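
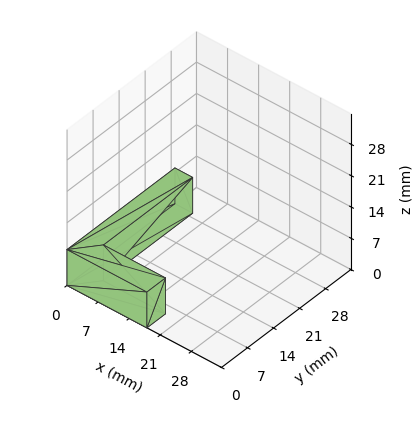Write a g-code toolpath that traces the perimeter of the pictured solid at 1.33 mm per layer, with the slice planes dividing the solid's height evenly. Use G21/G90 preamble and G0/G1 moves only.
Reading the render: the shape is an L-shaped prism: outer 18 × 29 mm, arm thicknesses ≈ 5 mm (horizontal) and 4 mm (vertical), extruded 8 mm in z (dimensions read to the nearest mm from the axis ticks). For the g-code, the solid's height is divided into equal slices at the stated Δz and each level perimeter traced with G1 moves after a G0 lift.

; perimeter-only toolpath
G21 ; units = mm
G90 ; absolute positioning
G28 ; home
; layer 1
G0 Z1.33
G0 X0.00 Y0.00
G1 X18.00 Y0.00
G1 X18.00 Y5.00
G1 X4.00 Y5.00
G1 X4.00 Y29.00
G1 X0.00 Y29.00
G1 X0.00 Y0.00
; layer 2
G0 Z2.67
G0 X0.00 Y0.00
G1 X18.00 Y0.00
G1 X18.00 Y5.00
G1 X4.00 Y5.00
G1 X4.00 Y29.00
G1 X0.00 Y29.00
G1 X0.00 Y0.00
; layer 3
G0 Z4.00
G0 X0.00 Y0.00
G1 X18.00 Y0.00
G1 X18.00 Y5.00
G1 X4.00 Y5.00
G1 X4.00 Y29.00
G1 X0.00 Y29.00
G1 X0.00 Y0.00
; layer 4
G0 Z5.33
G0 X0.00 Y0.00
G1 X18.00 Y0.00
G1 X18.00 Y5.00
G1 X4.00 Y5.00
G1 X4.00 Y29.00
G1 X0.00 Y29.00
G1 X0.00 Y0.00
; layer 5
G0 Z6.67
G0 X0.00 Y0.00
G1 X18.00 Y0.00
G1 X18.00 Y5.00
G1 X4.00 Y5.00
G1 X4.00 Y29.00
G1 X0.00 Y29.00
G1 X0.00 Y0.00
; layer 6
G0 Z8.00
G0 X0.00 Y0.00
G1 X18.00 Y0.00
G1 X18.00 Y5.00
G1 X4.00 Y5.00
G1 X4.00 Y29.00
G1 X0.00 Y29.00
G1 X0.00 Y0.00
M2 ; end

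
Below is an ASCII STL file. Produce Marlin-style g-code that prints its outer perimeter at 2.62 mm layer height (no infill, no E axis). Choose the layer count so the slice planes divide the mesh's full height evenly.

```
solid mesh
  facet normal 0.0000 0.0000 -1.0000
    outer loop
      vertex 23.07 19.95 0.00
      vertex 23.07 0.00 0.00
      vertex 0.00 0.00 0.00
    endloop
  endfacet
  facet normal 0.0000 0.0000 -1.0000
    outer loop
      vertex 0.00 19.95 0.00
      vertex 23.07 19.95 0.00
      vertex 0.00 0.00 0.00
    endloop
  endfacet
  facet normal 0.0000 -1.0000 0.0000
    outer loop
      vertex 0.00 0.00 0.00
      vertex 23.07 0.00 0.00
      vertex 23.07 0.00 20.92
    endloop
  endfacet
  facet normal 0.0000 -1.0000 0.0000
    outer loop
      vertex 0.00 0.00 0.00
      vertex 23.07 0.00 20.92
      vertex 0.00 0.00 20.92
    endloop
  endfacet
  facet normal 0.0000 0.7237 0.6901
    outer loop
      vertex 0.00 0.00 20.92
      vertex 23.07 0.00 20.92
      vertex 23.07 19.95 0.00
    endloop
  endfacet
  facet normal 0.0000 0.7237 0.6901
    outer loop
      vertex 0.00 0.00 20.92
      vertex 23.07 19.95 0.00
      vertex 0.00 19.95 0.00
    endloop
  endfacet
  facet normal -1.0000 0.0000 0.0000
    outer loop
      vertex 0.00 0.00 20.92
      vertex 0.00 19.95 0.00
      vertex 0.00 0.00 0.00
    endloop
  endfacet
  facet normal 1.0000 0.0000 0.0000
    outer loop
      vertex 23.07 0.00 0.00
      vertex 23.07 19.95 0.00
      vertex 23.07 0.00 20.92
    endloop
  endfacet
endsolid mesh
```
; perimeter-only toolpath
G21 ; units = mm
G90 ; absolute positioning
G28 ; home
; layer 1
G0 Z2.62
G0 X0.00 Y0.00
G1 X23.07 Y0.00
G1 X23.07 Y17.46
G1 X0.00 Y17.46
G1 X0.00 Y0.00
; layer 2
G0 Z5.23
G0 X0.00 Y0.00
G1 X23.07 Y0.00
G1 X23.07 Y14.96
G1 X0.00 Y14.96
G1 X0.00 Y0.00
; layer 3
G0 Z7.85
G0 X0.00 Y0.00
G1 X23.07 Y0.00
G1 X23.07 Y12.47
G1 X0.00 Y12.47
G1 X0.00 Y0.00
; layer 4
G0 Z10.46
G0 X0.00 Y0.00
G1 X23.07 Y0.00
G1 X23.07 Y9.97
G1 X0.00 Y9.97
G1 X0.00 Y0.00
; layer 5
G0 Z13.08
G0 X0.00 Y0.00
G1 X23.07 Y0.00
G1 X23.07 Y7.48
G1 X0.00 Y7.48
G1 X0.00 Y0.00
; layer 6
G0 Z15.69
G0 X0.00 Y0.00
G1 X23.07 Y0.00
G1 X23.07 Y4.99
G1 X0.00 Y4.99
G1 X0.00 Y0.00
; layer 7
G0 Z18.30
G0 X0.00 Y0.00
G1 X23.07 Y0.00
G1 X23.07 Y2.49
G1 X0.00 Y2.49
G1 X0.00 Y0.00
M2 ; end

The solid is a wedge (ramp): 23.1 × 19.9 mm base, rising to 20.9 mm along the y=0 edge and sloping linearly to z=0 at y=19.9. Slicing at Δz = 2.62 mm — 8 equal slices spanning the solid's height, so layer i sits at z = i·h/8 — gives 7 non-empty perimeters. Each is a 4-segment closed polygon; G0 lifts to the layer z and rapids to the start vertex, then G1 traces the edges. The cross-section shrinks linearly with z (the slice at the apex is degenerate and omitted).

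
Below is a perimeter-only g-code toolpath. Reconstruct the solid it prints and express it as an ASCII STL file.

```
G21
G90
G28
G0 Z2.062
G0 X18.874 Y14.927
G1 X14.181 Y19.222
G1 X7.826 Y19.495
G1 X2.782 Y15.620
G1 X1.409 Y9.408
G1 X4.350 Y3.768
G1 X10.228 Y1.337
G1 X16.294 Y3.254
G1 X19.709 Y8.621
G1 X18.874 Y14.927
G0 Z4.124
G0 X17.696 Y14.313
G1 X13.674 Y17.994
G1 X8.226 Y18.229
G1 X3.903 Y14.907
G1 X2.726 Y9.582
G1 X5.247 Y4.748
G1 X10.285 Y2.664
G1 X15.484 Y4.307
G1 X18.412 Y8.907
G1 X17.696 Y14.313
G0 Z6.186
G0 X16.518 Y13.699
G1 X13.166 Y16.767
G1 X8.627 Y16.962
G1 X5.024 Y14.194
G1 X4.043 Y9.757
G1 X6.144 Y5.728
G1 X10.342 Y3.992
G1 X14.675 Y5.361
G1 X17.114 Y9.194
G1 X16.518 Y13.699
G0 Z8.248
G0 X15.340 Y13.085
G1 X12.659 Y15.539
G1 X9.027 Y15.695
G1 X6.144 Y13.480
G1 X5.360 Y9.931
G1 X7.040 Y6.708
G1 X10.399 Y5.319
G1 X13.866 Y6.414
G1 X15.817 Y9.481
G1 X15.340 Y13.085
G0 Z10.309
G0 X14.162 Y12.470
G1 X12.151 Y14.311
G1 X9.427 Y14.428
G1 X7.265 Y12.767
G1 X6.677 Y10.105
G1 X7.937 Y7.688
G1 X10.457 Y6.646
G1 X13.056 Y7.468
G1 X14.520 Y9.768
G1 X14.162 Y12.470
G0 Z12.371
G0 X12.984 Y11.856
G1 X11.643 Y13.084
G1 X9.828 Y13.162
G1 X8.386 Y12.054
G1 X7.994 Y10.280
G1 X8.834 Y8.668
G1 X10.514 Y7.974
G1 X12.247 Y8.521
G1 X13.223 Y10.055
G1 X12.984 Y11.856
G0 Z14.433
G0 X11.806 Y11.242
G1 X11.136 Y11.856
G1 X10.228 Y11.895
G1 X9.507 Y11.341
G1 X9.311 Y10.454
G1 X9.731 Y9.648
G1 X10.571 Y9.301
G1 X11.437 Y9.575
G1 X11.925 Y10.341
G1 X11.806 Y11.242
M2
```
solid part
  facet normal 0.0000 0.0000 -1.0000
    outer loop
      vertex 7.426 20.762 0.000
      vertex 14.689 20.450 0.000
      vertex 20.052 15.541 0.000
    endloop
  endfacet
  facet normal 0.0000 0.0000 -1.0000
    outer loop
      vertex 1.661 16.333 0.000
      vertex 7.426 20.762 0.000
      vertex 20.052 15.541 0.000
    endloop
  endfacet
  facet normal 0.0000 0.0000 -1.0000
    outer loop
      vertex 0.092 9.234 0.000
      vertex 1.661 16.333 0.000
      vertex 20.052 15.541 0.000
    endloop
  endfacet
  facet normal 0.0000 0.0000 -1.0000
    outer loop
      vertex 3.453 2.788 0.000
      vertex 0.092 9.234 0.000
      vertex 20.052 15.541 0.000
    endloop
  endfacet
  facet normal 0.0000 0.0000 -1.0000
    outer loop
      vertex 10.171 0.010 0.000
      vertex 3.453 2.788 0.000
      vertex 20.052 15.541 0.000
    endloop
  endfacet
  facet normal 0.0000 0.0000 -1.0000
    outer loop
      vertex 17.103 2.200 0.000
      vertex 10.171 0.010 0.000
      vertex 20.052 15.541 0.000
    endloop
  endfacet
  facet normal 0.0000 0.0000 -1.0000
    outer loop
      vertex 21.006 8.334 0.000
      vertex 17.103 2.200 0.000
      vertex 20.052 15.541 0.000
    endloop
  endfacet
  facet normal 0.5776 0.6310 0.5179
    outer loop
      vertex 20.052 15.541 0.000
      vertex 14.689 20.450 0.000
      vertex 10.628 10.628 16.495
    endloop
  endfacet
  facet normal 0.0367 0.8546 0.5179
    outer loop
      vertex 14.689 20.450 0.000
      vertex 7.426 20.762 0.000
      vertex 10.628 10.628 16.495
    endloop
  endfacet
  facet normal -0.5211 0.6784 0.5179
    outer loop
      vertex 7.426 20.762 0.000
      vertex 1.661 16.333 0.000
      vertex 10.628 10.628 16.495
    endloop
  endfacet
  facet normal -0.8353 0.1846 0.5179
    outer loop
      vertex 1.661 16.333 0.000
      vertex 0.092 9.234 0.000
      vertex 10.628 10.628 16.495
    endloop
  endfacet
  facet normal -0.7585 -0.3955 0.5179
    outer loop
      vertex 0.092 9.234 0.000
      vertex 3.453 2.788 0.000
      vertex 10.628 10.628 16.495
    endloop
  endfacet
  facet normal -0.3269 -0.7905 0.5179
    outer loop
      vertex 3.453 2.788 0.000
      vertex 10.171 0.010 0.000
      vertex 10.628 10.628 16.495
    endloop
  endfacet
  facet normal 0.2577 -0.8157 0.5179
    outer loop
      vertex 10.171 0.010 0.000
      vertex 17.103 2.200 0.000
      vertex 10.628 10.628 16.495
    endloop
  endfacet
  facet normal 0.7217 -0.4592 0.5179
    outer loop
      vertex 17.103 2.200 0.000
      vertex 21.006 8.334 0.000
      vertex 10.628 10.628 16.495
    endloop
  endfacet
  facet normal 0.8480 0.1123 0.5179
    outer loop
      vertex 21.006 8.334 0.000
      vertex 20.052 15.541 0.000
      vertex 10.628 10.628 16.495
    endloop
  endfacet
endsolid part

The G0 Z moves step by Δz≈2.062 mm. The G1 loops shrink linearly with z, so the solid tapers from its base footprint up to z≈16.5. Closing with a flat bottom cap and the tapered top and triangulating gives 16 facets — a regular 9-sided pyramid, base circumscribed radius ≈ 10.6 mm, apex at z ≈ 16.5 mm.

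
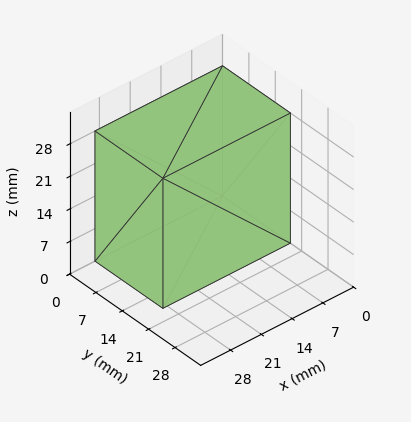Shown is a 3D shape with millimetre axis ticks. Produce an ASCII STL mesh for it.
Reading the render: the shape is a rectangular box, roughly 29 × 18 mm footprint and 28 mm tall (dimensions read to the nearest mm from the axis ticks). For the STL, each face is triangulated and given an outward normal.

solid part
  facet normal 0.0000 0.0000 -1.0000
    outer loop
      vertex 29.00 18.00 0.00
      vertex 29.00 0.00 0.00
      vertex 0.00 0.00 0.00
    endloop
  endfacet
  facet normal 0.0000 0.0000 -1.0000
    outer loop
      vertex 0.00 18.00 0.00
      vertex 29.00 18.00 0.00
      vertex 0.00 0.00 0.00
    endloop
  endfacet
  facet normal 0.0000 0.0000 1.0000
    outer loop
      vertex 0.00 0.00 28.00
      vertex 29.00 0.00 28.00
      vertex 29.00 18.00 28.00
    endloop
  endfacet
  facet normal 0.0000 0.0000 1.0000
    outer loop
      vertex 0.00 0.00 28.00
      vertex 29.00 18.00 28.00
      vertex 0.00 18.00 28.00
    endloop
  endfacet
  facet normal 0.0000 -1.0000 0.0000
    outer loop
      vertex 0.00 0.00 0.00
      vertex 29.00 0.00 0.00
      vertex 29.00 0.00 28.00
    endloop
  endfacet
  facet normal 0.0000 -1.0000 0.0000
    outer loop
      vertex 0.00 0.00 0.00
      vertex 29.00 0.00 28.00
      vertex 0.00 0.00 28.00
    endloop
  endfacet
  facet normal 0.0000 1.0000 0.0000
    outer loop
      vertex 29.00 18.00 28.00
      vertex 29.00 18.00 0.00
      vertex 0.00 18.00 0.00
    endloop
  endfacet
  facet normal 0.0000 1.0000 0.0000
    outer loop
      vertex 0.00 18.00 28.00
      vertex 29.00 18.00 28.00
      vertex 0.00 18.00 0.00
    endloop
  endfacet
  facet normal -1.0000 0.0000 0.0000
    outer loop
      vertex 0.00 18.00 28.00
      vertex 0.00 18.00 0.00
      vertex 0.00 0.00 0.00
    endloop
  endfacet
  facet normal -1.0000 0.0000 0.0000
    outer loop
      vertex 0.00 0.00 28.00
      vertex 0.00 18.00 28.00
      vertex 0.00 0.00 0.00
    endloop
  endfacet
  facet normal 1.0000 0.0000 0.0000
    outer loop
      vertex 29.00 0.00 0.00
      vertex 29.00 18.00 0.00
      vertex 29.00 18.00 28.00
    endloop
  endfacet
  facet normal 1.0000 0.0000 0.0000
    outer loop
      vertex 29.00 0.00 0.00
      vertex 29.00 18.00 28.00
      vertex 29.00 0.00 28.00
    endloop
  endfacet
endsolid part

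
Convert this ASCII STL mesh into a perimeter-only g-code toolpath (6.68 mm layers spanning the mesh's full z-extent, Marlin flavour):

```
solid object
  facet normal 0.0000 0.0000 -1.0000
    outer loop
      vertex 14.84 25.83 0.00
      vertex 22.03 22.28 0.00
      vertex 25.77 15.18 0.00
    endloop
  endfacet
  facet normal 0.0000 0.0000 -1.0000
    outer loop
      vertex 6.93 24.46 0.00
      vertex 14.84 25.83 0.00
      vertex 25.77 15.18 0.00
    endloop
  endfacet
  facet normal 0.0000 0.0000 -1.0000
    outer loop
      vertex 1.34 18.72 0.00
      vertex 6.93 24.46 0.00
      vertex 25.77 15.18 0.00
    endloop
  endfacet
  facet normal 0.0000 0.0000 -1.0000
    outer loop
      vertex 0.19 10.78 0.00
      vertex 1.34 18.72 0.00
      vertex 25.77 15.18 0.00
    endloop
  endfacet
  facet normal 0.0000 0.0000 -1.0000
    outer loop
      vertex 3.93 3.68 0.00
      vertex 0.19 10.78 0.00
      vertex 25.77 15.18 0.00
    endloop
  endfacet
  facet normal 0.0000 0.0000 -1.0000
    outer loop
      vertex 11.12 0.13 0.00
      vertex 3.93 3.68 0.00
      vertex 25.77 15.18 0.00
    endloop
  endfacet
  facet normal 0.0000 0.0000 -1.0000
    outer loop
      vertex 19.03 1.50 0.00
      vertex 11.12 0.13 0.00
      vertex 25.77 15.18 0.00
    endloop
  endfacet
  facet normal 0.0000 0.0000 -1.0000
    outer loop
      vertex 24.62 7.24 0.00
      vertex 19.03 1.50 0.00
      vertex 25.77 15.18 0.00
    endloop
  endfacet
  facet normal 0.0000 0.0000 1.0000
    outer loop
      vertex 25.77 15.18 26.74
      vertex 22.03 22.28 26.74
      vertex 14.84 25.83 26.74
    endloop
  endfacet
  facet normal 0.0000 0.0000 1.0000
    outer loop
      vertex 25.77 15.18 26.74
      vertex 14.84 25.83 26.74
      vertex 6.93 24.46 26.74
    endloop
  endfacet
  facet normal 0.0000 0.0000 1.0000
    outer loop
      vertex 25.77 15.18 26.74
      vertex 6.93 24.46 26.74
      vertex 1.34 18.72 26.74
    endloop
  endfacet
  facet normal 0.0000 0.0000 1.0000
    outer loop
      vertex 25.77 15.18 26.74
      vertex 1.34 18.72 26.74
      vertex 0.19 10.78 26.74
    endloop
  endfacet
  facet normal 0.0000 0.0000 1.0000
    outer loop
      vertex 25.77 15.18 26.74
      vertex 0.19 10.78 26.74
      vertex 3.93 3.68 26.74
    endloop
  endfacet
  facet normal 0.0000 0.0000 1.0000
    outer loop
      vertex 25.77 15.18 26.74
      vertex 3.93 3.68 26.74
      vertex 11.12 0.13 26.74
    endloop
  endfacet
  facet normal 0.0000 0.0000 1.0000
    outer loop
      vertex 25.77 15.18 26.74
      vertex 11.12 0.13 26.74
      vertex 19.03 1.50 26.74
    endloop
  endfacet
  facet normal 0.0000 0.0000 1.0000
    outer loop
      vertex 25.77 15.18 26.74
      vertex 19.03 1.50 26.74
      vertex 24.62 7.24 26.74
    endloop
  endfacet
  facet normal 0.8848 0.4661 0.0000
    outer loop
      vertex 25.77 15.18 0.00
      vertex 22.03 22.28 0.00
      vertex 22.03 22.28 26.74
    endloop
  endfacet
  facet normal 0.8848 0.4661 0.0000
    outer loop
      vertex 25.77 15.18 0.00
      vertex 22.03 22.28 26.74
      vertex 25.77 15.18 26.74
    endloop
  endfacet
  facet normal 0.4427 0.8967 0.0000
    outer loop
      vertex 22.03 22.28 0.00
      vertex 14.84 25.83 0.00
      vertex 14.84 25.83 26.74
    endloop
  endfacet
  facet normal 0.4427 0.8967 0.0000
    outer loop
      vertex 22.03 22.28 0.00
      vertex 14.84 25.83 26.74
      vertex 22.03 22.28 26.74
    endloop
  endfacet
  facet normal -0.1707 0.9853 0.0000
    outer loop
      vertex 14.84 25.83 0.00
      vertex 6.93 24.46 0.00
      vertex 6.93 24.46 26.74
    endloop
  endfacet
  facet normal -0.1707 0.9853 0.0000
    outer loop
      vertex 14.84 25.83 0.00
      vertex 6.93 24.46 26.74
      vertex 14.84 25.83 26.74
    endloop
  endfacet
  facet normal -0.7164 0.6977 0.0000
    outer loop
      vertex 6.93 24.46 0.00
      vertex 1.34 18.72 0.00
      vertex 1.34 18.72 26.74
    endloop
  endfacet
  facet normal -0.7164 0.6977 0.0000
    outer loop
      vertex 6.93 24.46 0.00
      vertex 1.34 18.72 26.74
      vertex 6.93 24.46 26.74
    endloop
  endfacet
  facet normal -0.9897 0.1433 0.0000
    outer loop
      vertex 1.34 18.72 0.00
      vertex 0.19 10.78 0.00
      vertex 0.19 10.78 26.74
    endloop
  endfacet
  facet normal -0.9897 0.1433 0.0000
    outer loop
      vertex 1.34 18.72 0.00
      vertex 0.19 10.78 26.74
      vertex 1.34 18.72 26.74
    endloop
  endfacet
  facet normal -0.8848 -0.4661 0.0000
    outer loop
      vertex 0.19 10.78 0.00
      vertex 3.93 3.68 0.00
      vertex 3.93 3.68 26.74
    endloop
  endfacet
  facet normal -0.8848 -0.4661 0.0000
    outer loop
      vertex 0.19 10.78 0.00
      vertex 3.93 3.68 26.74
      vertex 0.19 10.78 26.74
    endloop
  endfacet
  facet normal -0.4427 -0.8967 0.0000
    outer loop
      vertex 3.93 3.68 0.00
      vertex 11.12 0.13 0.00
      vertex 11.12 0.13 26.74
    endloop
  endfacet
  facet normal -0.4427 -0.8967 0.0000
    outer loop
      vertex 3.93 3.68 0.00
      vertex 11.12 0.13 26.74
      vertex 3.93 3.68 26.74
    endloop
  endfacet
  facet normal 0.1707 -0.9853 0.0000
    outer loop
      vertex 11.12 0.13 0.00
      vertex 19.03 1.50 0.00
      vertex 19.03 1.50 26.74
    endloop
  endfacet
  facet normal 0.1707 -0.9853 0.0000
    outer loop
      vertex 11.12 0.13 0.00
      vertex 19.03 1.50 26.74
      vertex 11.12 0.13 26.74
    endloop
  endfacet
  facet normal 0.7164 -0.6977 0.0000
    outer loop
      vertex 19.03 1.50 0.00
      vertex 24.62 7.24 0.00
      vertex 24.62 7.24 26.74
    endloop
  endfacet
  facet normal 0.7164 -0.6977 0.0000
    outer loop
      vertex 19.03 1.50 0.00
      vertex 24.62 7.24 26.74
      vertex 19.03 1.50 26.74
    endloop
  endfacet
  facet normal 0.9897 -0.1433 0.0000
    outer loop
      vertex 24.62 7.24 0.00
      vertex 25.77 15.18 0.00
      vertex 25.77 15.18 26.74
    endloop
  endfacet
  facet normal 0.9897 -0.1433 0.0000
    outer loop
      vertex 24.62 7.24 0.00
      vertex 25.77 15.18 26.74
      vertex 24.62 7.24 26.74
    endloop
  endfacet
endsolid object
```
; perimeter-only toolpath
G21 ; units = mm
G90 ; absolute positioning
G28 ; home
; layer 1
G0 Z6.68
G0 X25.77 Y15.18
G1 X22.03 Y22.28
G1 X14.84 Y25.83
G1 X6.93 Y24.46
G1 X1.34 Y18.72
G1 X0.19 Y10.78
G1 X3.93 Y3.68
G1 X11.12 Y0.13
G1 X19.03 Y1.50
G1 X24.62 Y7.24
G1 X25.77 Y15.18
; layer 2
G0 Z13.37
G0 X25.77 Y15.18
G1 X22.03 Y22.28
G1 X14.84 Y25.83
G1 X6.93 Y24.46
G1 X1.34 Y18.72
G1 X0.19 Y10.78
G1 X3.93 Y3.68
G1 X11.12 Y0.13
G1 X19.03 Y1.50
G1 X24.62 Y7.24
G1 X25.77 Y15.18
; layer 3
G0 Z20.05
G0 X25.77 Y15.18
G1 X22.03 Y22.28
G1 X14.84 Y25.83
G1 X6.93 Y24.46
G1 X1.34 Y18.72
G1 X0.19 Y10.78
G1 X3.93 Y3.68
G1 X11.12 Y0.13
G1 X19.03 Y1.50
G1 X24.62 Y7.24
G1 X25.77 Y15.18
; layer 4
G0 Z26.74
G0 X25.77 Y15.18
G1 X22.03 Y22.28
G1 X14.84 Y25.83
G1 X6.93 Y24.46
G1 X1.34 Y18.72
G1 X0.19 Y10.78
G1 X3.93 Y3.68
G1 X11.12 Y0.13
G1 X19.03 Y1.50
G1 X24.62 Y7.24
G1 X25.77 Y15.18
M2 ; end

The solid is a regular 10-sided prism (a cylinder approximated with 10 flat sides), circumscribed radius ≈ 13 mm, height ≈ 26.7 mm. Slicing at Δz = 6.68 mm — 4 equal slices spanning the solid's height, so layer i sits at z = i·h/4 — gives 4 non-empty perimeters. Each is a 10-segment closed polygon; G0 lifts to the layer z and rapids to the start vertex, then G1 traces the edges.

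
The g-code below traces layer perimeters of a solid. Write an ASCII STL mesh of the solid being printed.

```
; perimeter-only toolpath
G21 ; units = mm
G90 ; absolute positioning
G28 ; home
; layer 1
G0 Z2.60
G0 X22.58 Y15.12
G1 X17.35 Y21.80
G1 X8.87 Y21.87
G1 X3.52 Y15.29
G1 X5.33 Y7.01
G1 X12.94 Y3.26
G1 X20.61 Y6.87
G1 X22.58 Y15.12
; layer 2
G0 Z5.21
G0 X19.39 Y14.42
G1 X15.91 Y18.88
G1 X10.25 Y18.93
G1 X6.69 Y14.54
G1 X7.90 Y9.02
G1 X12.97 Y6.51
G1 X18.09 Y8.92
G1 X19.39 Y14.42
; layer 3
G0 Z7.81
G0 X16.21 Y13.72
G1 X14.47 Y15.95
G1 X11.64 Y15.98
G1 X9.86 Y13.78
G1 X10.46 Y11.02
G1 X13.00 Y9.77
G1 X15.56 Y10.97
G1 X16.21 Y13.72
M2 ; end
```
solid part
  facet normal 0.0000 0.0000 -1.0000
    outer loop
      vertex 7.48 24.82 0.00
      vertex 18.79 24.72 0.00
      vertex 25.76 15.81 0.00
    endloop
  endfacet
  facet normal 0.0000 0.0000 -1.0000
    outer loop
      vertex 0.35 16.04 0.00
      vertex 7.48 24.82 0.00
      vertex 25.76 15.81 0.00
    endloop
  endfacet
  facet normal 0.0000 0.0000 -1.0000
    outer loop
      vertex 2.77 5.00 0.00
      vertex 0.35 16.04 0.00
      vertex 25.76 15.81 0.00
    endloop
  endfacet
  facet normal 0.0000 0.0000 -1.0000
    outer loop
      vertex 12.91 0.00 0.00
      vertex 2.77 5.00 0.00
      vertex 25.76 15.81 0.00
    endloop
  endfacet
  facet normal 0.0000 0.0000 -1.0000
    outer loop
      vertex 23.14 4.81 0.00
      vertex 12.91 0.00 0.00
      vertex 25.76 15.81 0.00
    endloop
  endfacet
  facet normal 0.5229 0.4090 0.7479
    outer loop
      vertex 25.76 15.81 0.00
      vertex 18.79 24.72 0.00
      vertex 13.03 13.03 10.42
    endloop
  endfacet
  facet normal 0.0059 0.6638 0.7479
    outer loop
      vertex 18.79 24.72 0.00
      vertex 7.48 24.82 0.00
      vertex 13.03 13.03 10.42
    endloop
  endfacet
  facet normal -0.5153 0.4184 0.7479
    outer loop
      vertex 7.48 24.82 0.00
      vertex 0.35 16.04 0.00
      vertex 13.03 13.03 10.42
    endloop
  endfacet
  facet normal -0.6484 -0.1421 0.7479
    outer loop
      vertex 0.35 16.04 0.00
      vertex 2.77 5.00 0.00
      vertex 13.03 13.03 10.42
    endloop
  endfacet
  facet normal -0.2936 -0.5954 0.7479
    outer loop
      vertex 2.77 5.00 0.00
      vertex 12.91 0.00 0.00
      vertex 13.03 13.03 10.42
    endloop
  endfacet
  facet normal 0.2824 -0.6007 0.7479
    outer loop
      vertex 12.91 0.00 0.00
      vertex 23.14 4.81 0.00
      vertex 13.03 13.03 10.42
    endloop
  endfacet
  facet normal 0.6458 -0.1538 0.7479
    outer loop
      vertex 23.14 4.81 0.00
      vertex 25.76 15.81 0.00
      vertex 13.03 13.03 10.42
    endloop
  endfacet
endsolid part

The G0 Z moves step by Δz≈2.60 mm. The G1 loops shrink linearly with z, so the solid tapers from its base footprint up to z≈10.4. Closing with a flat bottom cap and the tapered top and triangulating gives 12 facets — a regular 7-sided pyramid, base circumscribed radius ≈ 13 mm, apex at z ≈ 10.4 mm.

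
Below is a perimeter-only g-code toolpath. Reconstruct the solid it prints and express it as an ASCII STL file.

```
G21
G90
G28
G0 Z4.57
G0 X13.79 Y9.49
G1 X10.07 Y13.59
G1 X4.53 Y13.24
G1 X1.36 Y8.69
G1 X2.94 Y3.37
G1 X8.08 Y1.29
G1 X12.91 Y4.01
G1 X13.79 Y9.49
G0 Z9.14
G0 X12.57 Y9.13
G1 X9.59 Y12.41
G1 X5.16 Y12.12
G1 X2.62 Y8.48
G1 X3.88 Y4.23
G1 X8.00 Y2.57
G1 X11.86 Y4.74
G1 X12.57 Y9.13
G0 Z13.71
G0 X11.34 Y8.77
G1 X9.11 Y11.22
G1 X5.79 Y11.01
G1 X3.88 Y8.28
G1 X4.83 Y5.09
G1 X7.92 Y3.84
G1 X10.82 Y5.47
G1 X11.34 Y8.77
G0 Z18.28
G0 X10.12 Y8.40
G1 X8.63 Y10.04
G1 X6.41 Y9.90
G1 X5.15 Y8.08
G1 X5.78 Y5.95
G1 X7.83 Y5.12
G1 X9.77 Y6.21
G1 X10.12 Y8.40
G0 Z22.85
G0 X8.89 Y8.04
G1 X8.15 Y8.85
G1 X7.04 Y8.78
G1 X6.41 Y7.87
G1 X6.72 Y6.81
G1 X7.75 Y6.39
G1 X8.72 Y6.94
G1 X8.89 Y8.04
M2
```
solid part
  facet normal 0.0000 0.0000 -1.0000
    outer loop
      vertex 3.90 14.35 0.00
      vertex 10.55 14.78 0.00
      vertex 15.02 9.86 0.00
    endloop
  endfacet
  facet normal 0.0000 0.0000 -1.0000
    outer loop
      vertex 0.10 8.89 0.00
      vertex 3.90 14.35 0.00
      vertex 15.02 9.86 0.00
    endloop
  endfacet
  facet normal 0.0000 0.0000 -1.0000
    outer loop
      vertex 1.99 2.51 0.00
      vertex 0.10 8.89 0.00
      vertex 15.02 9.86 0.00
    endloop
  endfacet
  facet normal 0.0000 0.0000 -1.0000
    outer loop
      vertex 8.16 0.02 0.00
      vertex 1.99 2.51 0.00
      vertex 15.02 9.86 0.00
    endloop
  endfacet
  facet normal 0.0000 0.0000 -1.0000
    outer loop
      vertex 13.96 3.28 0.00
      vertex 8.16 0.02 0.00
      vertex 15.02 9.86 0.00
    endloop
  endfacet
  facet normal 0.7177 0.6520 0.2445
    outer loop
      vertex 15.02 9.86 0.00
      vertex 10.55 14.78 0.00
      vertex 7.67 7.67 27.42
    endloop
  endfacet
  facet normal -0.0626 0.9677 0.2443
    outer loop
      vertex 10.55 14.78 0.00
      vertex 3.90 14.35 0.00
      vertex 7.67 7.67 27.42
    endloop
  endfacet
  facet normal -0.7959 0.5539 0.2444
    outer loop
      vertex 3.90 14.35 0.00
      vertex 0.10 8.89 0.00
      vertex 7.67 7.67 27.42
    endloop
  endfacet
  facet normal -0.9297 -0.2754 0.2444
    outer loop
      vertex 0.10 8.89 0.00
      vertex 1.99 2.51 0.00
      vertex 7.67 7.67 27.42
    endloop
  endfacet
  facet normal -0.3629 -0.8992 0.2444
    outer loop
      vertex 1.99 2.51 0.00
      vertex 8.16 0.02 0.00
      vertex 7.67 7.67 27.42
    endloop
  endfacet
  facet normal 0.4751 -0.8453 0.2443
    outer loop
      vertex 8.16 0.02 0.00
      vertex 13.96 3.28 0.00
      vertex 7.67 7.67 27.42
    endloop
  endfacet
  facet normal 0.9574 -0.1542 0.2443
    outer loop
      vertex 13.96 3.28 0.00
      vertex 15.02 9.86 0.00
      vertex 7.67 7.67 27.42
    endloop
  endfacet
endsolid part

The G0 Z moves step by Δz≈4.57 mm. The G1 loops shrink linearly with z, so the solid tapers from its base footprint up to z≈27.4. Closing with a flat bottom cap and the tapered top and triangulating gives 12 facets — a regular 7-sided pyramid, base circumscribed radius ≈ 7.67 mm, apex at z ≈ 27.4 mm.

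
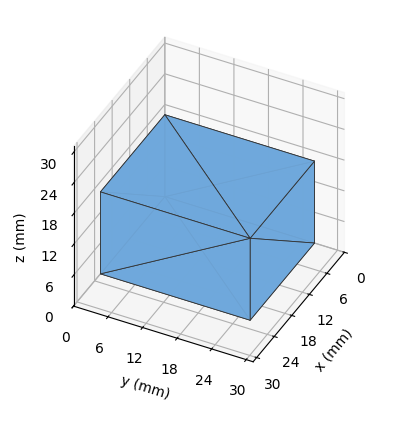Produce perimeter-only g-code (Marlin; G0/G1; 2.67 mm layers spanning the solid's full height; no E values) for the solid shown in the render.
Reading the render: the shape is a rectangular box, roughly 22 × 26 mm footprint and 16 mm tall (dimensions read to the nearest mm from the axis ticks). For the g-code, the solid's height is divided into equal slices at the stated Δz and each level perimeter traced with G1 moves after a G0 lift.

; perimeter-only toolpath
G21 ; units = mm
G90 ; absolute positioning
G28 ; home
; layer 1
G0 Z2.67
G0 X0.00 Y0.00
G1 X22.00 Y0.00
G1 X22.00 Y26.00
G1 X0.00 Y26.00
G1 X0.00 Y0.00
; layer 2
G0 Z5.33
G0 X0.00 Y0.00
G1 X22.00 Y0.00
G1 X22.00 Y26.00
G1 X0.00 Y26.00
G1 X0.00 Y0.00
; layer 3
G0 Z8.00
G0 X0.00 Y0.00
G1 X22.00 Y0.00
G1 X22.00 Y26.00
G1 X0.00 Y26.00
G1 X0.00 Y0.00
; layer 4
G0 Z10.67
G0 X0.00 Y0.00
G1 X22.00 Y0.00
G1 X22.00 Y26.00
G1 X0.00 Y26.00
G1 X0.00 Y0.00
; layer 5
G0 Z13.33
G0 X0.00 Y0.00
G1 X22.00 Y0.00
G1 X22.00 Y26.00
G1 X0.00 Y26.00
G1 X0.00 Y0.00
; layer 6
G0 Z16.00
G0 X0.00 Y0.00
G1 X22.00 Y0.00
G1 X22.00 Y26.00
G1 X0.00 Y26.00
G1 X0.00 Y0.00
M2 ; end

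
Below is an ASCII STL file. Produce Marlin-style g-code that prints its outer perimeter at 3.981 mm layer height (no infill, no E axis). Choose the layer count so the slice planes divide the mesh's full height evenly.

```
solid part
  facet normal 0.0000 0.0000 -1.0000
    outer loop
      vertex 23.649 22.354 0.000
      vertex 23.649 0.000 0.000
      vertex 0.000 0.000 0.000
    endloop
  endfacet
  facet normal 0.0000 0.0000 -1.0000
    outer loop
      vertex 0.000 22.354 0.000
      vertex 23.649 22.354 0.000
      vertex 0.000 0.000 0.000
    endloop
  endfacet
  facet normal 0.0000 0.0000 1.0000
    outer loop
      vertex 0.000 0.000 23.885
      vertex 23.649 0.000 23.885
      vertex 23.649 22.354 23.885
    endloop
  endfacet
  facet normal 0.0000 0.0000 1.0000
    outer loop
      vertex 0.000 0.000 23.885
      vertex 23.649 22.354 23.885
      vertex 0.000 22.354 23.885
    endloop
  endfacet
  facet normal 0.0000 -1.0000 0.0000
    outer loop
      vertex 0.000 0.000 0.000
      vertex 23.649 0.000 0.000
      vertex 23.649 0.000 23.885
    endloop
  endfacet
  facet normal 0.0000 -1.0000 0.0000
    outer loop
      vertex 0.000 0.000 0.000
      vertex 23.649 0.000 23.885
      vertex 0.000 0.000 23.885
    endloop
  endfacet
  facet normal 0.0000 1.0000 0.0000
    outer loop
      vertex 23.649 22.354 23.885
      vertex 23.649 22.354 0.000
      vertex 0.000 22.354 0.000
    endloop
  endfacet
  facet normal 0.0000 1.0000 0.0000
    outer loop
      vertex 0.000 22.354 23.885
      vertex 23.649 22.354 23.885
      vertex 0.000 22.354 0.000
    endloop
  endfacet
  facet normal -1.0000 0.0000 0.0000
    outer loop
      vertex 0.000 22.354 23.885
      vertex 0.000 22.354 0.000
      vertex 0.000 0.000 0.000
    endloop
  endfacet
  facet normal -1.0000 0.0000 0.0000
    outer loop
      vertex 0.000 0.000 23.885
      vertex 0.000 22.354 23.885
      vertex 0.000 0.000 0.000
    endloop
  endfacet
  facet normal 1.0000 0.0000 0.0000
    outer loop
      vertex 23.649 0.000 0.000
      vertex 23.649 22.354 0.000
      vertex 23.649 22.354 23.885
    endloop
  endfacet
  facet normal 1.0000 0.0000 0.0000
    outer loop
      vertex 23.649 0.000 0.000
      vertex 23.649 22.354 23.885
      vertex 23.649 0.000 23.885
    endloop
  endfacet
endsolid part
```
; perimeter-only toolpath
G21 ; units = mm
G90 ; absolute positioning
G28 ; home
; layer 1
G0 Z3.981
G0 X0.000 Y0.000
G1 X23.649 Y0.000
G1 X23.649 Y22.354
G1 X0.000 Y22.354
G1 X0.000 Y0.000
; layer 2
G0 Z7.962
G0 X0.000 Y0.000
G1 X23.649 Y0.000
G1 X23.649 Y22.354
G1 X0.000 Y22.354
G1 X0.000 Y0.000
; layer 3
G0 Z11.943
G0 X0.000 Y0.000
G1 X23.649 Y0.000
G1 X23.649 Y22.354
G1 X0.000 Y22.354
G1 X0.000 Y0.000
; layer 4
G0 Z15.923
G0 X0.000 Y0.000
G1 X23.649 Y0.000
G1 X23.649 Y22.354
G1 X0.000 Y22.354
G1 X0.000 Y0.000
; layer 5
G0 Z19.904
G0 X0.000 Y0.000
G1 X23.649 Y0.000
G1 X23.649 Y22.354
G1 X0.000 Y22.354
G1 X0.000 Y0.000
; layer 6
G0 Z23.885
G0 X0.000 Y0.000
G1 X23.649 Y0.000
G1 X23.649 Y22.354
G1 X0.000 Y22.354
G1 X0.000 Y0.000
M2 ; end

The solid is a rectangular box, roughly 23.6 × 22.4 mm footprint and 23.9 mm tall. Slicing at Δz = 3.981 mm — 6 equal slices spanning the solid's height, so layer i sits at z = i·h/6 — gives 6 non-empty perimeters. Each is a 4-segment closed polygon; G0 lifts to the layer z and rapids to the start vertex, then G1 traces the edges.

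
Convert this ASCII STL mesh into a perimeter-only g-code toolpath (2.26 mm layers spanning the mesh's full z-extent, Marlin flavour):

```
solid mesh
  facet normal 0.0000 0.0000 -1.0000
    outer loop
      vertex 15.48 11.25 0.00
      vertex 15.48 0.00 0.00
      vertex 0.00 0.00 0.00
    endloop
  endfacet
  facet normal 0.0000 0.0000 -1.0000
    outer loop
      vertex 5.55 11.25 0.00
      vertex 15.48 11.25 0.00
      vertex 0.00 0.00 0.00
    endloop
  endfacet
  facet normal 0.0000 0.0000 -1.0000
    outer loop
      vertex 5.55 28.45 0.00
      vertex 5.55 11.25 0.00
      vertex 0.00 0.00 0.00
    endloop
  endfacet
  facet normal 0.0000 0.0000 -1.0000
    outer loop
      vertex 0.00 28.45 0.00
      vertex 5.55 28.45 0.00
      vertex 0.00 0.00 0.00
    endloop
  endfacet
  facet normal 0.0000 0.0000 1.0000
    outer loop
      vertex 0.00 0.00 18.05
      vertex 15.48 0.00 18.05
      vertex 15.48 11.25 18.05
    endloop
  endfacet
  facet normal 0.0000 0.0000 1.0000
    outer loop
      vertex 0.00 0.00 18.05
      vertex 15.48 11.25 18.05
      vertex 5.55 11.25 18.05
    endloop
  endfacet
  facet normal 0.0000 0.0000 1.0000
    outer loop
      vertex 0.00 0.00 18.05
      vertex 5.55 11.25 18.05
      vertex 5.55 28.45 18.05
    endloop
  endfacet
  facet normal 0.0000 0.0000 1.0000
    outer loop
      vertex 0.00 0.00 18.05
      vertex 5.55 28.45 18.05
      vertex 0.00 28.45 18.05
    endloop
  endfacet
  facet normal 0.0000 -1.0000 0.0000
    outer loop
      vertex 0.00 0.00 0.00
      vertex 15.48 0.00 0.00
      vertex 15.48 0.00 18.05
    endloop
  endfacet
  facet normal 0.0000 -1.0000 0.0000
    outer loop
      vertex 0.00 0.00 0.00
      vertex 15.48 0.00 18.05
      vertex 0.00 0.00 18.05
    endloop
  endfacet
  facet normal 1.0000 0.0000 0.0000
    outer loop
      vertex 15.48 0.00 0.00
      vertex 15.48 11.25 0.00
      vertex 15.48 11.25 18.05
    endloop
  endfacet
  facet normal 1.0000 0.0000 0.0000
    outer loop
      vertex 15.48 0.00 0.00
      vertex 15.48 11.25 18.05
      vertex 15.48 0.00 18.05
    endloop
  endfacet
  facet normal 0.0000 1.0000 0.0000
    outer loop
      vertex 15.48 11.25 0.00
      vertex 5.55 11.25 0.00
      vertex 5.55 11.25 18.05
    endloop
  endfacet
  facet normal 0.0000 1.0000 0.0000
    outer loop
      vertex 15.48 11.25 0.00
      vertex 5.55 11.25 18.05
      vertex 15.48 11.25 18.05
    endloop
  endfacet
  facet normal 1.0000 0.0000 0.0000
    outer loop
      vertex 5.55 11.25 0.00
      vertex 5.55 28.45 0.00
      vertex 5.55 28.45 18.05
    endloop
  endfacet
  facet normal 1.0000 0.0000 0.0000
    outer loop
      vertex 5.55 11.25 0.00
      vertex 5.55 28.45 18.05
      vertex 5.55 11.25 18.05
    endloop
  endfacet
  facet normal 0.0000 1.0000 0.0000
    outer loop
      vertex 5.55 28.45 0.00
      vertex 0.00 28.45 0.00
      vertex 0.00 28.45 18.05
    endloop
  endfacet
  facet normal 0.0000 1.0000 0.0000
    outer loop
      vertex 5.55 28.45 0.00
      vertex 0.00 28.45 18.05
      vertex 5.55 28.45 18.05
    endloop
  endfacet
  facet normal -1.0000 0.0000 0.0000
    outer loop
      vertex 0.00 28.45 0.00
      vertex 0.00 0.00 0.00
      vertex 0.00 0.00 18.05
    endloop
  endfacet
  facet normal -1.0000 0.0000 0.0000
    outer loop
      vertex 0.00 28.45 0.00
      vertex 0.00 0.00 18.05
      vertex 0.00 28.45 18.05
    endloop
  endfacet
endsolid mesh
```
; perimeter-only toolpath
G21 ; units = mm
G90 ; absolute positioning
G28 ; home
; layer 1
G0 Z2.26
G0 X0.00 Y0.00
G1 X15.48 Y0.00
G1 X15.48 Y11.25
G1 X5.55 Y11.25
G1 X5.55 Y28.45
G1 X0.00 Y28.45
G1 X0.00 Y0.00
; layer 2
G0 Z4.51
G0 X0.00 Y0.00
G1 X15.48 Y0.00
G1 X15.48 Y11.25
G1 X5.55 Y11.25
G1 X5.55 Y28.45
G1 X0.00 Y28.45
G1 X0.00 Y0.00
; layer 3
G0 Z6.77
G0 X0.00 Y0.00
G1 X15.48 Y0.00
G1 X15.48 Y11.25
G1 X5.55 Y11.25
G1 X5.55 Y28.45
G1 X0.00 Y28.45
G1 X0.00 Y0.00
; layer 4
G0 Z9.03
G0 X0.00 Y0.00
G1 X15.48 Y0.00
G1 X15.48 Y11.25
G1 X5.55 Y11.25
G1 X5.55 Y28.45
G1 X0.00 Y28.45
G1 X0.00 Y0.00
; layer 5
G0 Z11.28
G0 X0.00 Y0.00
G1 X15.48 Y0.00
G1 X15.48 Y11.25
G1 X5.55 Y11.25
G1 X5.55 Y28.45
G1 X0.00 Y28.45
G1 X0.00 Y0.00
; layer 6
G0 Z13.54
G0 X0.00 Y0.00
G1 X15.48 Y0.00
G1 X15.48 Y11.25
G1 X5.55 Y11.25
G1 X5.55 Y28.45
G1 X0.00 Y28.45
G1 X0.00 Y0.00
; layer 7
G0 Z15.79
G0 X0.00 Y0.00
G1 X15.48 Y0.00
G1 X15.48 Y11.25
G1 X5.55 Y11.25
G1 X5.55 Y28.45
G1 X0.00 Y28.45
G1 X0.00 Y0.00
; layer 8
G0 Z18.05
G0 X0.00 Y0.00
G1 X15.48 Y0.00
G1 X15.48 Y11.25
G1 X5.55 Y11.25
G1 X5.55 Y28.45
G1 X0.00 Y28.45
G1 X0.00 Y0.00
M2 ; end

The solid is an L-shaped prism: outer 15.5 × 28.4 mm, arm thicknesses ≈ 11.2 mm (horizontal) and 5.55 mm (vertical), extruded 18.1 mm in z. Slicing at Δz = 2.26 mm — 8 equal slices spanning the solid's height, so layer i sits at z = i·h/8 — gives 8 non-empty perimeters. Each is a 6-segment closed polygon; G0 lifts to the layer z and rapids to the start vertex, then G1 traces the edges.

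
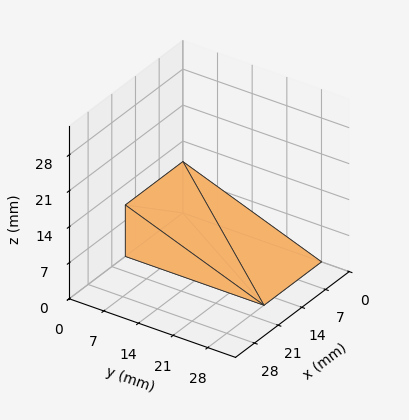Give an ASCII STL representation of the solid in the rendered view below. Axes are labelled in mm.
Reading the render: the shape is a wedge (ramp): 17 × 28 mm base, rising to 10 mm along the y=0 edge and sloping linearly to z=0 at y=28 (dimensions read to the nearest mm from the axis ticks). For the STL, each face is triangulated and given an outward normal.

solid part
  facet normal 0.0000 0.0000 -1.0000
    outer loop
      vertex 17.0 28.0 0.0
      vertex 17.0 0.0 0.0
      vertex 0.0 0.0 0.0
    endloop
  endfacet
  facet normal 0.0000 0.0000 -1.0000
    outer loop
      vertex 0.0 28.0 0.0
      vertex 17.0 28.0 0.0
      vertex 0.0 0.0 0.0
    endloop
  endfacet
  facet normal 0.0000 -1.0000 0.0000
    outer loop
      vertex 0.0 0.0 0.0
      vertex 17.0 0.0 0.0
      vertex 17.0 0.0 10.0
    endloop
  endfacet
  facet normal 0.0000 -1.0000 0.0000
    outer loop
      vertex 0.0 0.0 0.0
      vertex 17.0 0.0 10.0
      vertex 0.0 0.0 10.0
    endloop
  endfacet
  facet normal 0.0000 0.3363 0.9417
    outer loop
      vertex 0.0 0.0 10.0
      vertex 17.0 0.0 10.0
      vertex 17.0 28.0 0.0
    endloop
  endfacet
  facet normal 0.0000 0.3363 0.9417
    outer loop
      vertex 0.0 0.0 10.0
      vertex 17.0 28.0 0.0
      vertex 0.0 28.0 0.0
    endloop
  endfacet
  facet normal -1.0000 0.0000 0.0000
    outer loop
      vertex 0.0 0.0 10.0
      vertex 0.0 28.0 0.0
      vertex 0.0 0.0 0.0
    endloop
  endfacet
  facet normal 1.0000 0.0000 0.0000
    outer loop
      vertex 17.0 0.0 0.0
      vertex 17.0 28.0 0.0
      vertex 17.0 0.0 10.0
    endloop
  endfacet
endsolid part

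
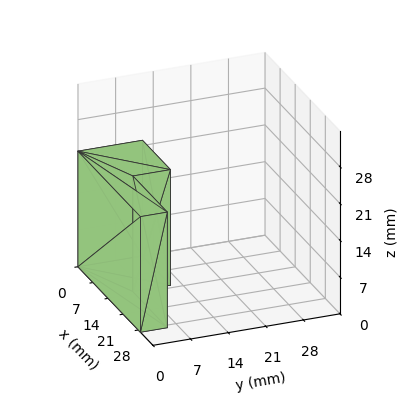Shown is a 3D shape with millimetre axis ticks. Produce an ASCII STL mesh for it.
Reading the render: the shape is an L-shaped prism: outer 29 × 12 mm, arm thicknesses ≈ 5 mm (horizontal) and 13 mm (vertical), extruded 22 mm in z (dimensions read to the nearest mm from the axis ticks). For the STL, each face is triangulated and given an outward normal.

solid part
  facet normal 0.0000 0.0000 -1.0000
    outer loop
      vertex 29.00 5.00 0.00
      vertex 29.00 0.00 0.00
      vertex 0.00 0.00 0.00
    endloop
  endfacet
  facet normal 0.0000 0.0000 -1.0000
    outer loop
      vertex 13.00 5.00 0.00
      vertex 29.00 5.00 0.00
      vertex 0.00 0.00 0.00
    endloop
  endfacet
  facet normal 0.0000 0.0000 -1.0000
    outer loop
      vertex 13.00 12.00 0.00
      vertex 13.00 5.00 0.00
      vertex 0.00 0.00 0.00
    endloop
  endfacet
  facet normal 0.0000 0.0000 -1.0000
    outer loop
      vertex 0.00 12.00 0.00
      vertex 13.00 12.00 0.00
      vertex 0.00 0.00 0.00
    endloop
  endfacet
  facet normal 0.0000 0.0000 1.0000
    outer loop
      vertex 0.00 0.00 22.00
      vertex 29.00 0.00 22.00
      vertex 29.00 5.00 22.00
    endloop
  endfacet
  facet normal 0.0000 0.0000 1.0000
    outer loop
      vertex 0.00 0.00 22.00
      vertex 29.00 5.00 22.00
      vertex 13.00 5.00 22.00
    endloop
  endfacet
  facet normal 0.0000 0.0000 1.0000
    outer loop
      vertex 0.00 0.00 22.00
      vertex 13.00 5.00 22.00
      vertex 13.00 12.00 22.00
    endloop
  endfacet
  facet normal 0.0000 0.0000 1.0000
    outer loop
      vertex 0.00 0.00 22.00
      vertex 13.00 12.00 22.00
      vertex 0.00 12.00 22.00
    endloop
  endfacet
  facet normal 0.0000 -1.0000 0.0000
    outer loop
      vertex 0.00 0.00 0.00
      vertex 29.00 0.00 0.00
      vertex 29.00 0.00 22.00
    endloop
  endfacet
  facet normal 0.0000 -1.0000 0.0000
    outer loop
      vertex 0.00 0.00 0.00
      vertex 29.00 0.00 22.00
      vertex 0.00 0.00 22.00
    endloop
  endfacet
  facet normal 1.0000 0.0000 0.0000
    outer loop
      vertex 29.00 0.00 0.00
      vertex 29.00 5.00 0.00
      vertex 29.00 5.00 22.00
    endloop
  endfacet
  facet normal 1.0000 0.0000 0.0000
    outer loop
      vertex 29.00 0.00 0.00
      vertex 29.00 5.00 22.00
      vertex 29.00 0.00 22.00
    endloop
  endfacet
  facet normal 0.0000 1.0000 0.0000
    outer loop
      vertex 29.00 5.00 0.00
      vertex 13.00 5.00 0.00
      vertex 13.00 5.00 22.00
    endloop
  endfacet
  facet normal 0.0000 1.0000 0.0000
    outer loop
      vertex 29.00 5.00 0.00
      vertex 13.00 5.00 22.00
      vertex 29.00 5.00 22.00
    endloop
  endfacet
  facet normal 1.0000 0.0000 0.0000
    outer loop
      vertex 13.00 5.00 0.00
      vertex 13.00 12.00 0.00
      vertex 13.00 12.00 22.00
    endloop
  endfacet
  facet normal 1.0000 0.0000 0.0000
    outer loop
      vertex 13.00 5.00 0.00
      vertex 13.00 12.00 22.00
      vertex 13.00 5.00 22.00
    endloop
  endfacet
  facet normal 0.0000 1.0000 0.0000
    outer loop
      vertex 13.00 12.00 0.00
      vertex 0.00 12.00 0.00
      vertex 0.00 12.00 22.00
    endloop
  endfacet
  facet normal 0.0000 1.0000 0.0000
    outer loop
      vertex 13.00 12.00 0.00
      vertex 0.00 12.00 22.00
      vertex 13.00 12.00 22.00
    endloop
  endfacet
  facet normal -1.0000 0.0000 0.0000
    outer loop
      vertex 0.00 12.00 0.00
      vertex 0.00 0.00 0.00
      vertex 0.00 0.00 22.00
    endloop
  endfacet
  facet normal -1.0000 0.0000 0.0000
    outer loop
      vertex 0.00 12.00 0.00
      vertex 0.00 0.00 22.00
      vertex 0.00 12.00 22.00
    endloop
  endfacet
endsolid part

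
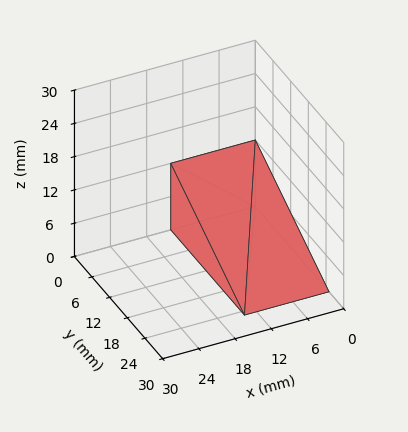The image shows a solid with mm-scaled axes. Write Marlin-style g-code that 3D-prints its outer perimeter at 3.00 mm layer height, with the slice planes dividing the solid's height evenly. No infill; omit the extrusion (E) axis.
Reading the render: the shape is a wedge (ramp): 14 × 25 mm base, rising to 12 mm along the y=0 edge and sloping linearly to z=0 at y=25 (dimensions read to the nearest mm from the axis ticks). For the g-code, the solid's height is divided into equal slices at the stated Δz and each level perimeter traced with G1 moves after a G0 lift.

; perimeter-only toolpath
G21 ; units = mm
G90 ; absolute positioning
G28 ; home
; layer 1
G0 Z3.00
G0 X0.00 Y0.00
G1 X14.00 Y0.00
G1 X14.00 Y18.75
G1 X0.00 Y18.75
G1 X0.00 Y0.00
; layer 2
G0 Z6.00
G0 X0.00 Y0.00
G1 X14.00 Y0.00
G1 X14.00 Y12.50
G1 X0.00 Y12.50
G1 X0.00 Y0.00
; layer 3
G0 Z9.00
G0 X0.00 Y0.00
G1 X14.00 Y0.00
G1 X14.00 Y6.25
G1 X0.00 Y6.25
G1 X0.00 Y0.00
M2 ; end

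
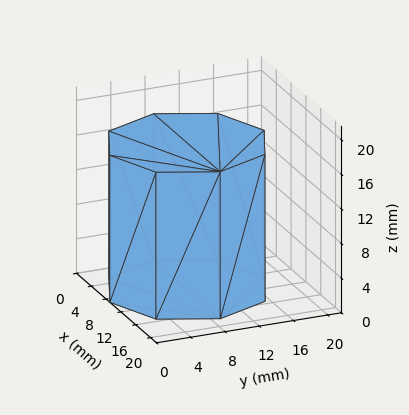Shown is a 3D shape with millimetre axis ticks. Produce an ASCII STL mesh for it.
Reading the render: the shape is a regular 8-sided prism (a cylinder approximated with 8 flat sides), circumscribed radius ≈ 9 mm, height ≈ 17 mm (dimensions read to the nearest mm from the axis ticks). For the STL, each face is triangulated and given an outward normal.

solid part
  facet normal 0.0000 0.0000 -1.0000
    outer loop
      vertex 9.000 18.000 0.000
      vertex 15.364 15.364 0.000
      vertex 18.000 9.000 0.000
    endloop
  endfacet
  facet normal 0.0000 0.0000 -1.0000
    outer loop
      vertex 2.636 15.364 0.000
      vertex 9.000 18.000 0.000
      vertex 18.000 9.000 0.000
    endloop
  endfacet
  facet normal 0.0000 0.0000 -1.0000
    outer loop
      vertex 0.000 9.000 0.000
      vertex 2.636 15.364 0.000
      vertex 18.000 9.000 0.000
    endloop
  endfacet
  facet normal 0.0000 0.0000 -1.0000
    outer loop
      vertex 2.636 2.636 0.000
      vertex 0.000 9.000 0.000
      vertex 18.000 9.000 0.000
    endloop
  endfacet
  facet normal 0.0000 0.0000 -1.0000
    outer loop
      vertex 9.000 0.000 0.000
      vertex 2.636 2.636 0.000
      vertex 18.000 9.000 0.000
    endloop
  endfacet
  facet normal 0.0000 0.0000 -1.0000
    outer loop
      vertex 15.364 2.636 0.000
      vertex 9.000 0.000 0.000
      vertex 18.000 9.000 0.000
    endloop
  endfacet
  facet normal 0.0000 0.0000 1.0000
    outer loop
      vertex 18.000 9.000 17.000
      vertex 15.364 15.364 17.000
      vertex 9.000 18.000 17.000
    endloop
  endfacet
  facet normal 0.0000 0.0000 1.0000
    outer loop
      vertex 18.000 9.000 17.000
      vertex 9.000 18.000 17.000
      vertex 2.636 15.364 17.000
    endloop
  endfacet
  facet normal 0.0000 0.0000 1.0000
    outer loop
      vertex 18.000 9.000 17.000
      vertex 2.636 15.364 17.000
      vertex 0.000 9.000 17.000
    endloop
  endfacet
  facet normal 0.0000 0.0000 1.0000
    outer loop
      vertex 18.000 9.000 17.000
      vertex 0.000 9.000 17.000
      vertex 2.636 2.636 17.000
    endloop
  endfacet
  facet normal 0.0000 0.0000 1.0000
    outer loop
      vertex 18.000 9.000 17.000
      vertex 2.636 2.636 17.000
      vertex 9.000 0.000 17.000
    endloop
  endfacet
  facet normal 0.0000 0.0000 1.0000
    outer loop
      vertex 18.000 9.000 17.000
      vertex 9.000 0.000 17.000
      vertex 15.364 2.636 17.000
    endloop
  endfacet
  facet normal 0.9239 0.3827 0.0000
    outer loop
      vertex 18.000 9.000 0.000
      vertex 15.364 15.364 0.000
      vertex 15.364 15.364 17.000
    endloop
  endfacet
  facet normal 0.9239 0.3827 0.0000
    outer loop
      vertex 18.000 9.000 0.000
      vertex 15.364 15.364 17.000
      vertex 18.000 9.000 17.000
    endloop
  endfacet
  facet normal 0.3827 0.9239 0.0000
    outer loop
      vertex 15.364 15.364 0.000
      vertex 9.000 18.000 0.000
      vertex 9.000 18.000 17.000
    endloop
  endfacet
  facet normal 0.3827 0.9239 0.0000
    outer loop
      vertex 15.364 15.364 0.000
      vertex 9.000 18.000 17.000
      vertex 15.364 15.364 17.000
    endloop
  endfacet
  facet normal -0.3827 0.9239 0.0000
    outer loop
      vertex 9.000 18.000 0.000
      vertex 2.636 15.364 0.000
      vertex 2.636 15.364 17.000
    endloop
  endfacet
  facet normal -0.3827 0.9239 0.0000
    outer loop
      vertex 9.000 18.000 0.000
      vertex 2.636 15.364 17.000
      vertex 9.000 18.000 17.000
    endloop
  endfacet
  facet normal -0.9239 0.3827 0.0000
    outer loop
      vertex 2.636 15.364 0.000
      vertex 0.000 9.000 0.000
      vertex 0.000 9.000 17.000
    endloop
  endfacet
  facet normal -0.9239 0.3827 0.0000
    outer loop
      vertex 2.636 15.364 0.000
      vertex 0.000 9.000 17.000
      vertex 2.636 15.364 17.000
    endloop
  endfacet
  facet normal -0.9239 -0.3827 0.0000
    outer loop
      vertex 0.000 9.000 0.000
      vertex 2.636 2.636 0.000
      vertex 2.636 2.636 17.000
    endloop
  endfacet
  facet normal -0.9239 -0.3827 0.0000
    outer loop
      vertex 0.000 9.000 0.000
      vertex 2.636 2.636 17.000
      vertex 0.000 9.000 17.000
    endloop
  endfacet
  facet normal -0.3827 -0.9239 0.0000
    outer loop
      vertex 2.636 2.636 0.000
      vertex 9.000 0.000 0.000
      vertex 9.000 0.000 17.000
    endloop
  endfacet
  facet normal -0.3827 -0.9239 0.0000
    outer loop
      vertex 2.636 2.636 0.000
      vertex 9.000 0.000 17.000
      vertex 2.636 2.636 17.000
    endloop
  endfacet
  facet normal 0.3827 -0.9239 0.0000
    outer loop
      vertex 9.000 0.000 0.000
      vertex 15.364 2.636 0.000
      vertex 15.364 2.636 17.000
    endloop
  endfacet
  facet normal 0.3827 -0.9239 0.0000
    outer loop
      vertex 9.000 0.000 0.000
      vertex 15.364 2.636 17.000
      vertex 9.000 0.000 17.000
    endloop
  endfacet
  facet normal 0.9239 -0.3827 0.0000
    outer loop
      vertex 15.364 2.636 0.000
      vertex 18.000 9.000 0.000
      vertex 18.000 9.000 17.000
    endloop
  endfacet
  facet normal 0.9239 -0.3827 0.0000
    outer loop
      vertex 15.364 2.636 0.000
      vertex 18.000 9.000 17.000
      vertex 15.364 2.636 17.000
    endloop
  endfacet
endsolid part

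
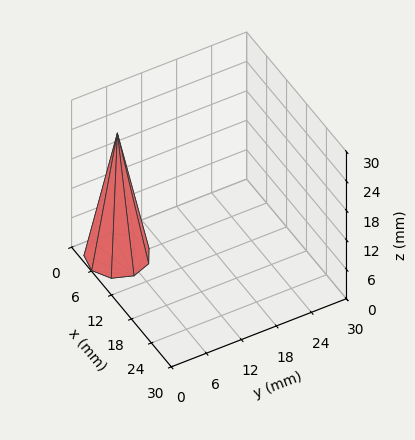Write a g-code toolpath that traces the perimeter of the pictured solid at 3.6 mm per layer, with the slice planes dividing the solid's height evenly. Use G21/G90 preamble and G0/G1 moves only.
Reading the render: the shape is a regular 9-sided pyramid, base circumscribed radius ≈ 5 mm, apex at z ≈ 25 mm (dimensions read to the nearest mm from the axis ticks). For the g-code, the solid's height is divided into equal slices at the stated Δz and each level perimeter traced with G1 moves after a G0 lift.

; perimeter-only toolpath
G21 ; units = mm
G90 ; absolute positioning
G28 ; home
; layer 1
G0 Z3.6
G0 X9.3 Y5.0
G1 X8.3 Y7.7
G1 X5.8 Y9.2
G1 X2.9 Y8.7
G1 X1.0 Y6.5
G1 X1.0 Y3.5
G1 X2.9 Y1.3
G1 X5.8 Y0.8
G1 X8.3 Y2.3
G1 X9.3 Y5.0
; layer 2
G0 Z7.1
G0 X8.6 Y5.0
G1 X7.7 Y7.3
G1 X5.6 Y8.5
G1 X3.2 Y8.1
G1 X1.6 Y6.2
G1 X1.6 Y3.8
G1 X3.2 Y1.9
G1 X5.6 Y1.5
G1 X7.7 Y2.7
G1 X8.6 Y5.0
; layer 3
G0 Z10.7
G0 X7.9 Y5.0
G1 X7.2 Y6.8
G1 X5.5 Y7.8
G1 X3.6 Y7.5
G1 X2.3 Y6.0
G1 X2.3 Y4.0
G1 X3.6 Y2.5
G1 X5.5 Y2.2
G1 X7.2 Y3.2
G1 X7.9 Y5.0
; layer 4
G0 Z14.3
G0 X7.1 Y5.0
G1 X6.6 Y6.4
G1 X5.4 Y7.1
G1 X3.9 Y6.8
G1 X3.0 Y5.7
G1 X3.0 Y4.3
G1 X3.9 Y3.2
G1 X5.4 Y2.9
G1 X6.6 Y3.6
G1 X7.1 Y5.0
; layer 5
G0 Z17.9
G0 X6.4 Y5.0
G1 X6.1 Y5.9
G1 X5.3 Y6.4
G1 X4.3 Y6.2
G1 X3.7 Y5.5
G1 X3.7 Y4.5
G1 X4.3 Y3.8
G1 X5.3 Y3.6
G1 X6.1 Y4.1
G1 X6.4 Y5.0
; layer 6
G0 Z21.4
G0 X5.7 Y5.0
G1 X5.5 Y5.5
G1 X5.1 Y5.7
G1 X4.6 Y5.6
G1 X4.3 Y5.2
G1 X4.3 Y4.8
G1 X4.6 Y4.4
G1 X5.1 Y4.3
G1 X5.5 Y4.5
G1 X5.7 Y5.0
M2 ; end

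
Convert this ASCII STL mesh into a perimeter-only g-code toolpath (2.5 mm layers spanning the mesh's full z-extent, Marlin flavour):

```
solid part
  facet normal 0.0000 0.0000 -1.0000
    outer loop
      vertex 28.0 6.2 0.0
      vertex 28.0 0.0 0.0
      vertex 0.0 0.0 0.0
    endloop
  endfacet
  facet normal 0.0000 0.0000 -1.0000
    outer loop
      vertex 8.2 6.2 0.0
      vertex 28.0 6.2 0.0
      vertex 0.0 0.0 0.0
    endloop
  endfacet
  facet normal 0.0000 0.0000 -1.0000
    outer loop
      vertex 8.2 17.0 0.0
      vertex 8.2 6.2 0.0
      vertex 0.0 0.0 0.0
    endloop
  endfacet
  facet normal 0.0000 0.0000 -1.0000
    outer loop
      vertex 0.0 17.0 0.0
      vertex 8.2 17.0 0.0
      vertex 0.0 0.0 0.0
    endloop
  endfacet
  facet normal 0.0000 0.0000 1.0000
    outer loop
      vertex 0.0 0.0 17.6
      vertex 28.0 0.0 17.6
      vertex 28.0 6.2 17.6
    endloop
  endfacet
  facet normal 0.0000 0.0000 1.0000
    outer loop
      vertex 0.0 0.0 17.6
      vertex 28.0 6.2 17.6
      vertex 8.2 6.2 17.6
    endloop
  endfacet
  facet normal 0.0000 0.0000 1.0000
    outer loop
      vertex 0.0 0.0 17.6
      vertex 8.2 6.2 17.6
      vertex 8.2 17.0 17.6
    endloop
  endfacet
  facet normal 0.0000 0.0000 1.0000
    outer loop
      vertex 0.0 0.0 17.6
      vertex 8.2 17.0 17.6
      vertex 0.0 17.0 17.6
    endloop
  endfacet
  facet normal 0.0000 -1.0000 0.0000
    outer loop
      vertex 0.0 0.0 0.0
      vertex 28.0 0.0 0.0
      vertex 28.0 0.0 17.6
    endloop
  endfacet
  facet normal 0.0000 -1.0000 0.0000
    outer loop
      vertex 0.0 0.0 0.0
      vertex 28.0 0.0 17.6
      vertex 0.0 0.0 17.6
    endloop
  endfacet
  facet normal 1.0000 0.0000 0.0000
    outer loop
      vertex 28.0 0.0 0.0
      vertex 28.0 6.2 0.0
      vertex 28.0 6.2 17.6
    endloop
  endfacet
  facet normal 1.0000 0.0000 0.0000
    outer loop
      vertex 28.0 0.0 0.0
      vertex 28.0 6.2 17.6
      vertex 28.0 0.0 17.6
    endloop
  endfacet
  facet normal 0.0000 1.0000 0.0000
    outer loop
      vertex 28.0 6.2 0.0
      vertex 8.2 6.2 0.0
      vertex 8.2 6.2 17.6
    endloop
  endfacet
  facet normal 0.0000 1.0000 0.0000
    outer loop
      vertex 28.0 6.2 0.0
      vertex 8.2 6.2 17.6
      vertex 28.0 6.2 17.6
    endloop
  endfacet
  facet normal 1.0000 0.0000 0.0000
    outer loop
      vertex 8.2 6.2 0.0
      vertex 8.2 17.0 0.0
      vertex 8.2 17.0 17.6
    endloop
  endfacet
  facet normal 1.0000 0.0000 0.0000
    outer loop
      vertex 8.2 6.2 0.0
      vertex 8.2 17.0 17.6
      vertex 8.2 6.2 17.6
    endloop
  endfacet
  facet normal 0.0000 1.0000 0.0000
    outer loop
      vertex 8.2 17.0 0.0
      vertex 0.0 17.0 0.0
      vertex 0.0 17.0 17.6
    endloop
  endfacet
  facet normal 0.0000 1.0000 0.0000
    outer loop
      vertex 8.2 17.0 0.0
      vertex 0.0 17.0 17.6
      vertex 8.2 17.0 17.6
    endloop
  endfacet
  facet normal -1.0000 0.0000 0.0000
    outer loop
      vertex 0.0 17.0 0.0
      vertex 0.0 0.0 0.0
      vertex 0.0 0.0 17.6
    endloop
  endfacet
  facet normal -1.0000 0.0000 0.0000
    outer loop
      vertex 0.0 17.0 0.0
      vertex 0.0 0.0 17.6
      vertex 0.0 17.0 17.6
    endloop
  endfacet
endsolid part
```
; perimeter-only toolpath
G21 ; units = mm
G90 ; absolute positioning
G28 ; home
; layer 1
G0 Z2.5
G0 X0.0 Y0.0
G1 X28.0 Y0.0
G1 X28.0 Y6.2
G1 X8.2 Y6.2
G1 X8.2 Y17.0
G1 X0.0 Y17.0
G1 X0.0 Y0.0
; layer 2
G0 Z5.0
G0 X0.0 Y0.0
G1 X28.0 Y0.0
G1 X28.0 Y6.2
G1 X8.2 Y6.2
G1 X8.2 Y17.0
G1 X0.0 Y17.0
G1 X0.0 Y0.0
; layer 3
G0 Z7.5
G0 X0.0 Y0.0
G1 X28.0 Y0.0
G1 X28.0 Y6.2
G1 X8.2 Y6.2
G1 X8.2 Y17.0
G1 X0.0 Y17.0
G1 X0.0 Y0.0
; layer 4
G0 Z10.1
G0 X0.0 Y0.0
G1 X28.0 Y0.0
G1 X28.0 Y6.2
G1 X8.2 Y6.2
G1 X8.2 Y17.0
G1 X0.0 Y17.0
G1 X0.0 Y0.0
; layer 5
G0 Z12.6
G0 X0.0 Y0.0
G1 X28.0 Y0.0
G1 X28.0 Y6.2
G1 X8.2 Y6.2
G1 X8.2 Y17.0
G1 X0.0 Y17.0
G1 X0.0 Y0.0
; layer 6
G0 Z15.1
G0 X0.0 Y0.0
G1 X28.0 Y0.0
G1 X28.0 Y6.2
G1 X8.2 Y6.2
G1 X8.2 Y17.0
G1 X0.0 Y17.0
G1 X0.0 Y0.0
; layer 7
G0 Z17.6
G0 X0.0 Y0.0
G1 X28.0 Y0.0
G1 X28.0 Y6.2
G1 X8.2 Y6.2
G1 X8.2 Y17.0
G1 X0.0 Y17.0
G1 X0.0 Y0.0
M2 ; end

The solid is an L-shaped prism: outer 28 × 17 mm, arm thicknesses ≈ 6.2 mm (horizontal) and 8.2 mm (vertical), extruded 17.6 mm in z. Slicing at Δz = 2.5 mm — 7 equal slices spanning the solid's height, so layer i sits at z = i·h/7 — gives 7 non-empty perimeters. Each is a 6-segment closed polygon; G0 lifts to the layer z and rapids to the start vertex, then G1 traces the edges.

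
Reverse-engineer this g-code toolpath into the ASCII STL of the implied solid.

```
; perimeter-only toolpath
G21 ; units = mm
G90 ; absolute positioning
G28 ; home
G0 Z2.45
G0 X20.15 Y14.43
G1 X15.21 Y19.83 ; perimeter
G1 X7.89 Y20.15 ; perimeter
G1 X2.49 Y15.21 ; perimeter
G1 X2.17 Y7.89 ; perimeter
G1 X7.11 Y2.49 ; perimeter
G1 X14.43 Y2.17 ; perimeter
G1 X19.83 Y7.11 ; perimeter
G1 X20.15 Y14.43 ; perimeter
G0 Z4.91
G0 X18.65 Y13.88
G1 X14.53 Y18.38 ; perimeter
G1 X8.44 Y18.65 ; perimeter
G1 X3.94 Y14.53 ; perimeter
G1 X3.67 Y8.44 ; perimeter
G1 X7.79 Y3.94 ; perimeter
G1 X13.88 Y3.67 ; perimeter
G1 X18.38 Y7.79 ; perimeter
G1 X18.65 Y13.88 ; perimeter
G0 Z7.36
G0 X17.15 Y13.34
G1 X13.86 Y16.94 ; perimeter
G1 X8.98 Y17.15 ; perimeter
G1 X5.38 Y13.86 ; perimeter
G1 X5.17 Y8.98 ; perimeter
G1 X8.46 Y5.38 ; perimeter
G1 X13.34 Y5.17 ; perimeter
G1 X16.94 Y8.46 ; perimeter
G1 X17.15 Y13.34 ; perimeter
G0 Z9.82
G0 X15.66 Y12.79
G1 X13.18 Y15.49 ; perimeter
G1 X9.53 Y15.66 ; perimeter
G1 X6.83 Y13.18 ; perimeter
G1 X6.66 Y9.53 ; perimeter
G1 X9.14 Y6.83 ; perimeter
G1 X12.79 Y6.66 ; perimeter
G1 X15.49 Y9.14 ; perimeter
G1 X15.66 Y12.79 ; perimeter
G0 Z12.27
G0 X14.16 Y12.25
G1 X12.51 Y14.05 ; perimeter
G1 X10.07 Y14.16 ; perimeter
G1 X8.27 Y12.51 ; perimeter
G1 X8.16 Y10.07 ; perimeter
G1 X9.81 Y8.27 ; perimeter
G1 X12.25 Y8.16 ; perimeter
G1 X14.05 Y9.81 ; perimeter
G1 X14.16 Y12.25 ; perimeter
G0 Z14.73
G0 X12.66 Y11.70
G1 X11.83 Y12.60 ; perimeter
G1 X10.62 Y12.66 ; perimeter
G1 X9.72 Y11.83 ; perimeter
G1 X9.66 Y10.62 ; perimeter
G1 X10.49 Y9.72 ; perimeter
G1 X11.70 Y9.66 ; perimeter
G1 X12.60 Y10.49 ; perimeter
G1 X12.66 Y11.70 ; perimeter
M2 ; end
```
solid part
  facet normal 0.0000 0.0000 -1.0000
    outer loop
      vertex 7.35 21.65 0.00
      vertex 15.88 21.27 0.00
      vertex 21.65 14.97 0.00
    endloop
  endfacet
  facet normal 0.0000 0.0000 -1.0000
    outer loop
      vertex 1.05 15.88 0.00
      vertex 7.35 21.65 0.00
      vertex 21.65 14.97 0.00
    endloop
  endfacet
  facet normal 0.0000 0.0000 -1.0000
    outer loop
      vertex 0.67 7.35 0.00
      vertex 1.05 15.88 0.00
      vertex 21.65 14.97 0.00
    endloop
  endfacet
  facet normal 0.0000 0.0000 -1.0000
    outer loop
      vertex 6.44 1.05 0.00
      vertex 0.67 7.35 0.00
      vertex 21.65 14.97 0.00
    endloop
  endfacet
  facet normal 0.0000 0.0000 -1.0000
    outer loop
      vertex 14.97 0.67 0.00
      vertex 6.44 1.05 0.00
      vertex 21.65 14.97 0.00
    endloop
  endfacet
  facet normal 0.0000 0.0000 -1.0000
    outer loop
      vertex 21.27 6.44 0.00
      vertex 14.97 0.67 0.00
      vertex 21.65 14.97 0.00
    endloop
  endfacet
  facet normal 0.6323 0.5791 0.5145
    outer loop
      vertex 21.65 14.97 0.00
      vertex 15.88 21.27 0.00
      vertex 11.16 11.16 17.18
    endloop
  endfacet
  facet normal 0.0382 0.8566 0.5146
    outer loop
      vertex 15.88 21.27 0.00
      vertex 7.35 21.65 0.00
      vertex 11.16 11.16 17.18
    endloop
  endfacet
  facet normal -0.5791 0.6323 0.5145
    outer loop
      vertex 7.35 21.65 0.00
      vertex 1.05 15.88 0.00
      vertex 11.16 11.16 17.18
    endloop
  endfacet
  facet normal -0.8566 0.0382 0.5146
    outer loop
      vertex 1.05 15.88 0.00
      vertex 0.67 7.35 0.00
      vertex 11.16 11.16 17.18
    endloop
  endfacet
  facet normal -0.6323 -0.5791 0.5145
    outer loop
      vertex 0.67 7.35 0.00
      vertex 6.44 1.05 0.00
      vertex 11.16 11.16 17.18
    endloop
  endfacet
  facet normal -0.0382 -0.8566 0.5146
    outer loop
      vertex 6.44 1.05 0.00
      vertex 14.97 0.67 0.00
      vertex 11.16 11.16 17.18
    endloop
  endfacet
  facet normal 0.5791 -0.6323 0.5145
    outer loop
      vertex 14.97 0.67 0.00
      vertex 21.27 6.44 0.00
      vertex 11.16 11.16 17.18
    endloop
  endfacet
  facet normal 0.8566 -0.0382 0.5146
    outer loop
      vertex 21.27 6.44 0.00
      vertex 21.65 14.97 0.00
      vertex 11.16 11.16 17.18
    endloop
  endfacet
endsolid part

The G0 Z moves step by Δz≈2.45 mm. The G1 loops shrink linearly with z, so the solid tapers from its base footprint up to z≈17.2. Closing with a flat bottom cap and the tapered top and triangulating gives 14 facets — a regular 8-sided pyramid, base circumscribed radius ≈ 11.2 mm, apex at z ≈ 17.2 mm.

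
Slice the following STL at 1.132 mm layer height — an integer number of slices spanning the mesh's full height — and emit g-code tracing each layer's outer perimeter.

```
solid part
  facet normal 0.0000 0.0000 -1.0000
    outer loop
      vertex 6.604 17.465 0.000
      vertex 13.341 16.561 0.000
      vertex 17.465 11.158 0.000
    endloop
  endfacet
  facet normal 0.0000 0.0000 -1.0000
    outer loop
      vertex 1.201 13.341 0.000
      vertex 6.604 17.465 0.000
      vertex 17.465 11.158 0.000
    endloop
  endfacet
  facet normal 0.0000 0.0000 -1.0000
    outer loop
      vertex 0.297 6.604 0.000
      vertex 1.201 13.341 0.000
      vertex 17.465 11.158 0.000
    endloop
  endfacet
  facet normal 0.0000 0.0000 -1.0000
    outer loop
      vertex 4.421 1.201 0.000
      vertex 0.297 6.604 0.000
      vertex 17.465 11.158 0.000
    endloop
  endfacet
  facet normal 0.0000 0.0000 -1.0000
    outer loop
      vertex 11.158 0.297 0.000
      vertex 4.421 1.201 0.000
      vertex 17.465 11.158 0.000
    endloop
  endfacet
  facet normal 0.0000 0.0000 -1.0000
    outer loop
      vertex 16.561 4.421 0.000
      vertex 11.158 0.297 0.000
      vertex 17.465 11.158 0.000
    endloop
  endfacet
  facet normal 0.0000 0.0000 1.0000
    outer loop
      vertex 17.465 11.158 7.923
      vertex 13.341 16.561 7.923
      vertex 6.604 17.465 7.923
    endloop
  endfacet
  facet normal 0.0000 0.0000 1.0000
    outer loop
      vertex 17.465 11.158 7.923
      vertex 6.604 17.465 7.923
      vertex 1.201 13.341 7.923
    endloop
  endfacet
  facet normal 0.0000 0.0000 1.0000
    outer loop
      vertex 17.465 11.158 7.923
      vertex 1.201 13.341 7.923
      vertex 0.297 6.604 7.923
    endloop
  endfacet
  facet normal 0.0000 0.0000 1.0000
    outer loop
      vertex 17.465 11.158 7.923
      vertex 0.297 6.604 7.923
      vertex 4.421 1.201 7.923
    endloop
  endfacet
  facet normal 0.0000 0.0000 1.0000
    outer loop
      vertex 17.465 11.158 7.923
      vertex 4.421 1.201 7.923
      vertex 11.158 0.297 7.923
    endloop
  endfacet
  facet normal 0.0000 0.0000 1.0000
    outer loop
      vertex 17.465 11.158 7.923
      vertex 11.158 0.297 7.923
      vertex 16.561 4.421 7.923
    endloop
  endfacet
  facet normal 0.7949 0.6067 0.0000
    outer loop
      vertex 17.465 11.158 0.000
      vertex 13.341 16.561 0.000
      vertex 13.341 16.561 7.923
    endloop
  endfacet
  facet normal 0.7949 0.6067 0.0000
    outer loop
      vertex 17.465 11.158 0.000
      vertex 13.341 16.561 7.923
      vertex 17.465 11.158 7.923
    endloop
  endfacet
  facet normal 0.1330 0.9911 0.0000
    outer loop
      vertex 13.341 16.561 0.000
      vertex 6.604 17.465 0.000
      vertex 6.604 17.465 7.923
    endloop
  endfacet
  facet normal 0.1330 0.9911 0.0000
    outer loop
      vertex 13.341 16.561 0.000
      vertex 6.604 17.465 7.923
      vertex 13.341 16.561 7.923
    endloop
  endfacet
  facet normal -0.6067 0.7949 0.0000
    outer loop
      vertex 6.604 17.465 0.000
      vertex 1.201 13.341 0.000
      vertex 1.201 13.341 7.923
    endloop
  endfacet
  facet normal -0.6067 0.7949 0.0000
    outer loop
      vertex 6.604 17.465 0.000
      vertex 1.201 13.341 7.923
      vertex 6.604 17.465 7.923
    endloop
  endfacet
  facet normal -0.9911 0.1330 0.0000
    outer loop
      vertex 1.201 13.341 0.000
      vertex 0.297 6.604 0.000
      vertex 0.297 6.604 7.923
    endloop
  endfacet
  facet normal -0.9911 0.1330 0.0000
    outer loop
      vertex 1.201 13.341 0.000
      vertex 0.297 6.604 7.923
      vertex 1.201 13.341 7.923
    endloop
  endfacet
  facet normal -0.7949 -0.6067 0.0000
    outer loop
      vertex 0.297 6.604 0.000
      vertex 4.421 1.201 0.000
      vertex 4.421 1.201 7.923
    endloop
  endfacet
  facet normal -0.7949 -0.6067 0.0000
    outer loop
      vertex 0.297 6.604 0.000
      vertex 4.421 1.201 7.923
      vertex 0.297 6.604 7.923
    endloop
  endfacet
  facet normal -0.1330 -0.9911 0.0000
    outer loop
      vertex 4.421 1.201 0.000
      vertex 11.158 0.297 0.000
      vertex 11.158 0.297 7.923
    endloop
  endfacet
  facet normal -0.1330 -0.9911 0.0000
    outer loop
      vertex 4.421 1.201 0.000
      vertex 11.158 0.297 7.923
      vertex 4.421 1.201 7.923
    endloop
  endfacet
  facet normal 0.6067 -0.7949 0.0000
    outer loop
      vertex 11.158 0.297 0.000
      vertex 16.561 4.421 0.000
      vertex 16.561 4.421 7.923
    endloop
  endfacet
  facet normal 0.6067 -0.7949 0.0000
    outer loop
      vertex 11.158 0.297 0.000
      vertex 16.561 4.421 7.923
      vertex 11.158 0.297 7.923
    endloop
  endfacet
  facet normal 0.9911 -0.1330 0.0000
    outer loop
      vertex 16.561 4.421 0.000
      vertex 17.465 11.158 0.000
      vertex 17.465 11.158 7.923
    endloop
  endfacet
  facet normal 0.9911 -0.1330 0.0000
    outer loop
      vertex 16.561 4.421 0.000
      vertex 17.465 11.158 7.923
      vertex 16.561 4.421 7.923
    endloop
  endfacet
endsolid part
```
; perimeter-only toolpath
G21 ; units = mm
G90 ; absolute positioning
G28 ; home
; layer 1
G0 Z1.132
G0 X17.465 Y11.158
G1 X13.341 Y16.561
G1 X6.604 Y17.465
G1 X1.201 Y13.341
G1 X0.297 Y6.604
G1 X4.421 Y1.201
G1 X11.158 Y0.297
G1 X16.561 Y4.421
G1 X17.465 Y11.158
; layer 2
G0 Z2.264
G0 X17.465 Y11.158
G1 X13.341 Y16.561
G1 X6.604 Y17.465
G1 X1.201 Y13.341
G1 X0.297 Y6.604
G1 X4.421 Y1.201
G1 X11.158 Y0.297
G1 X16.561 Y4.421
G1 X17.465 Y11.158
; layer 3
G0 Z3.396
G0 X17.465 Y11.158
G1 X13.341 Y16.561
G1 X6.604 Y17.465
G1 X1.201 Y13.341
G1 X0.297 Y6.604
G1 X4.421 Y1.201
G1 X11.158 Y0.297
G1 X16.561 Y4.421
G1 X17.465 Y11.158
; layer 4
G0 Z4.527
G0 X17.465 Y11.158
G1 X13.341 Y16.561
G1 X6.604 Y17.465
G1 X1.201 Y13.341
G1 X0.297 Y6.604
G1 X4.421 Y1.201
G1 X11.158 Y0.297
G1 X16.561 Y4.421
G1 X17.465 Y11.158
; layer 5
G0 Z5.659
G0 X17.465 Y11.158
G1 X13.341 Y16.561
G1 X6.604 Y17.465
G1 X1.201 Y13.341
G1 X0.297 Y6.604
G1 X4.421 Y1.201
G1 X11.158 Y0.297
G1 X16.561 Y4.421
G1 X17.465 Y11.158
; layer 6
G0 Z6.791
G0 X17.465 Y11.158
G1 X13.341 Y16.561
G1 X6.604 Y17.465
G1 X1.201 Y13.341
G1 X0.297 Y6.604
G1 X4.421 Y1.201
G1 X11.158 Y0.297
G1 X16.561 Y4.421
G1 X17.465 Y11.158
; layer 7
G0 Z7.923
G0 X17.465 Y11.158
G1 X13.341 Y16.561
G1 X6.604 Y17.465
G1 X1.201 Y13.341
G1 X0.297 Y6.604
G1 X4.421 Y1.201
G1 X11.158 Y0.297
G1 X16.561 Y4.421
G1 X17.465 Y11.158
M2 ; end

The solid is a regular 8-sided prism (a cylinder approximated with 8 flat sides), circumscribed radius ≈ 8.88 mm, height ≈ 7.92 mm. Slicing at Δz = 1.132 mm — 7 equal slices spanning the solid's height, so layer i sits at z = i·h/7 — gives 7 non-empty perimeters. Each is a 8-segment closed polygon; G0 lifts to the layer z and rapids to the start vertex, then G1 traces the edges.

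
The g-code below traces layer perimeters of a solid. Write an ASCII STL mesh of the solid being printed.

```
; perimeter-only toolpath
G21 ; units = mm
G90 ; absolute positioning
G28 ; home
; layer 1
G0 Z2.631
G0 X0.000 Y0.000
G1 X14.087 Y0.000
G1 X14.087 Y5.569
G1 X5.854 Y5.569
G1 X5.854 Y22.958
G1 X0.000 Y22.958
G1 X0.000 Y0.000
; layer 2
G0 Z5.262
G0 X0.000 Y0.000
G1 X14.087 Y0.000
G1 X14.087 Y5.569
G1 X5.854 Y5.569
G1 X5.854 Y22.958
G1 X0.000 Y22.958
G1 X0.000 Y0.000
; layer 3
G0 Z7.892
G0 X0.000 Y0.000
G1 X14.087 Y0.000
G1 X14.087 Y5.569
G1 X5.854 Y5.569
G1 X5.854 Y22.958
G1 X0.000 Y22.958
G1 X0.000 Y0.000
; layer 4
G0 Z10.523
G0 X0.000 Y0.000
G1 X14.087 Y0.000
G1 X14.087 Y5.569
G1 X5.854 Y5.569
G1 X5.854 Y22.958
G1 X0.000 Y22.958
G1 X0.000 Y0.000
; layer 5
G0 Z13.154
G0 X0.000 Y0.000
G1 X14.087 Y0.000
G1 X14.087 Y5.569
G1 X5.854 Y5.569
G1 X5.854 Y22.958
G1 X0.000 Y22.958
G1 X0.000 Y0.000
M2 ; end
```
solid part
  facet normal 0.0000 0.0000 -1.0000
    outer loop
      vertex 14.087 5.569 0.000
      vertex 14.087 0.000 0.000
      vertex 0.000 0.000 0.000
    endloop
  endfacet
  facet normal 0.0000 0.0000 -1.0000
    outer loop
      vertex 5.854 5.569 0.000
      vertex 14.087 5.569 0.000
      vertex 0.000 0.000 0.000
    endloop
  endfacet
  facet normal 0.0000 0.0000 -1.0000
    outer loop
      vertex 5.854 22.958 0.000
      vertex 5.854 5.569 0.000
      vertex 0.000 0.000 0.000
    endloop
  endfacet
  facet normal 0.0000 0.0000 -1.0000
    outer loop
      vertex 0.000 22.958 0.000
      vertex 5.854 22.958 0.000
      vertex 0.000 0.000 0.000
    endloop
  endfacet
  facet normal 0.0000 0.0000 1.0000
    outer loop
      vertex 0.000 0.000 13.154
      vertex 14.087 0.000 13.154
      vertex 14.087 5.569 13.154
    endloop
  endfacet
  facet normal 0.0000 0.0000 1.0000
    outer loop
      vertex 0.000 0.000 13.154
      vertex 14.087 5.569 13.154
      vertex 5.854 5.569 13.154
    endloop
  endfacet
  facet normal 0.0000 0.0000 1.0000
    outer loop
      vertex 0.000 0.000 13.154
      vertex 5.854 5.569 13.154
      vertex 5.854 22.958 13.154
    endloop
  endfacet
  facet normal 0.0000 0.0000 1.0000
    outer loop
      vertex 0.000 0.000 13.154
      vertex 5.854 22.958 13.154
      vertex 0.000 22.958 13.154
    endloop
  endfacet
  facet normal 0.0000 -1.0000 0.0000
    outer loop
      vertex 0.000 0.000 0.000
      vertex 14.087 0.000 0.000
      vertex 14.087 0.000 13.154
    endloop
  endfacet
  facet normal 0.0000 -1.0000 0.0000
    outer loop
      vertex 0.000 0.000 0.000
      vertex 14.087 0.000 13.154
      vertex 0.000 0.000 13.154
    endloop
  endfacet
  facet normal 1.0000 0.0000 0.0000
    outer loop
      vertex 14.087 0.000 0.000
      vertex 14.087 5.569 0.000
      vertex 14.087 5.569 13.154
    endloop
  endfacet
  facet normal 1.0000 0.0000 0.0000
    outer loop
      vertex 14.087 0.000 0.000
      vertex 14.087 5.569 13.154
      vertex 14.087 0.000 13.154
    endloop
  endfacet
  facet normal 0.0000 1.0000 0.0000
    outer loop
      vertex 14.087 5.569 0.000
      vertex 5.854 5.569 0.000
      vertex 5.854 5.569 13.154
    endloop
  endfacet
  facet normal 0.0000 1.0000 0.0000
    outer loop
      vertex 14.087 5.569 0.000
      vertex 5.854 5.569 13.154
      vertex 14.087 5.569 13.154
    endloop
  endfacet
  facet normal 1.0000 0.0000 0.0000
    outer loop
      vertex 5.854 5.569 0.000
      vertex 5.854 22.958 0.000
      vertex 5.854 22.958 13.154
    endloop
  endfacet
  facet normal 1.0000 0.0000 0.0000
    outer loop
      vertex 5.854 5.569 0.000
      vertex 5.854 22.958 13.154
      vertex 5.854 5.569 13.154
    endloop
  endfacet
  facet normal 0.0000 1.0000 0.0000
    outer loop
      vertex 5.854 22.958 0.000
      vertex 0.000 22.958 0.000
      vertex 0.000 22.958 13.154
    endloop
  endfacet
  facet normal 0.0000 1.0000 0.0000
    outer loop
      vertex 5.854 22.958 0.000
      vertex 0.000 22.958 13.154
      vertex 5.854 22.958 13.154
    endloop
  endfacet
  facet normal -1.0000 0.0000 0.0000
    outer loop
      vertex 0.000 22.958 0.000
      vertex 0.000 0.000 0.000
      vertex 0.000 0.000 13.154
    endloop
  endfacet
  facet normal -1.0000 0.0000 0.0000
    outer loop
      vertex 0.000 22.958 0.000
      vertex 0.000 0.000 13.154
      vertex 0.000 22.958 13.154
    endloop
  endfacet
endsolid part

The G0 Z moves step by Δz≈2.631 mm. Every layer's G1 loop is the same polygon, so the solid is a straight extrusion of it from z=0 to z≈13.2. Closing with flat bottom and top caps and triangulating gives 20 facets — an L-shaped prism: outer 14.1 × 23 mm, arm thicknesses ≈ 5.57 mm (horizontal) and 5.85 mm (vertical), extruded 13.2 mm in z.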